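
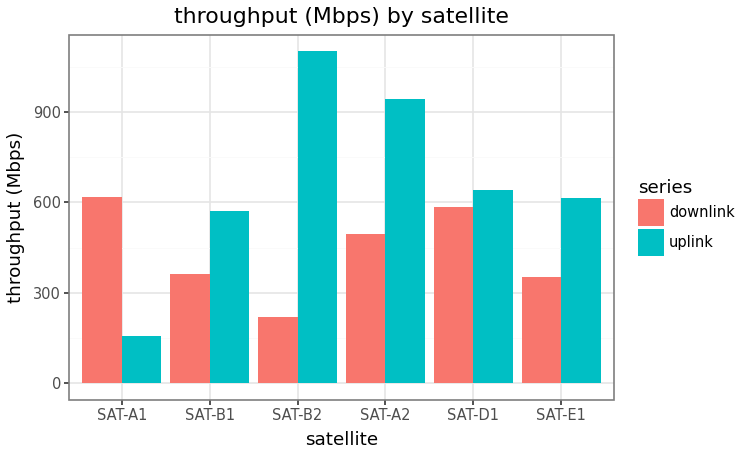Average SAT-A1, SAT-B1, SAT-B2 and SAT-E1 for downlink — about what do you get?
≈ 400

(600 + 400 + 200 + 400) / 4 ≈ 400.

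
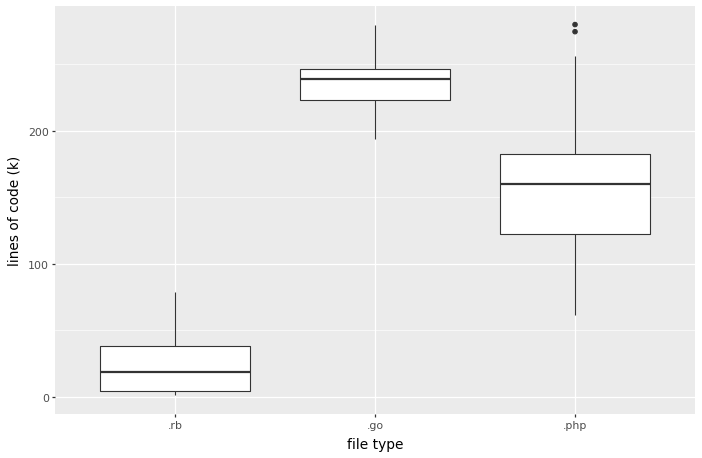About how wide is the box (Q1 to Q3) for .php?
Q3 ≈ 180, Q1 ≈ 120; IQR ≈ 60.

≈ 60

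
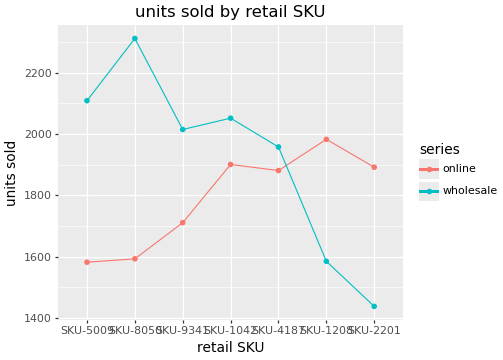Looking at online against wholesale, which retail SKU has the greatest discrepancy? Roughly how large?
SKU-8050: online ≈ 1600, wholesale ≈ 2300 → gap ≈ 700. Next-largest (SKU-5009) is only ≈ 500.

SKU-8050, ≈ 700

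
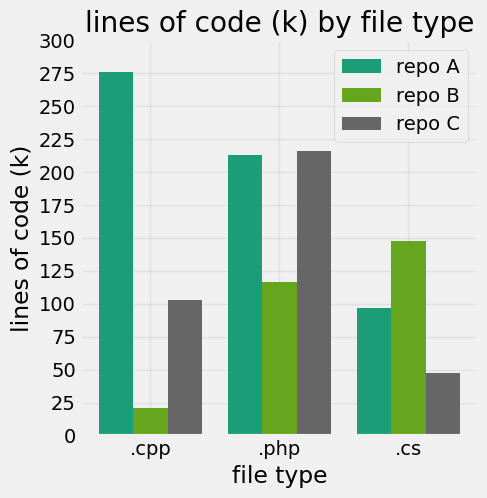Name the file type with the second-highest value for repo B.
.php

Top 3 for repo B: .cs ≈ 150, .php ≈ 125, .cpp ≈ 25.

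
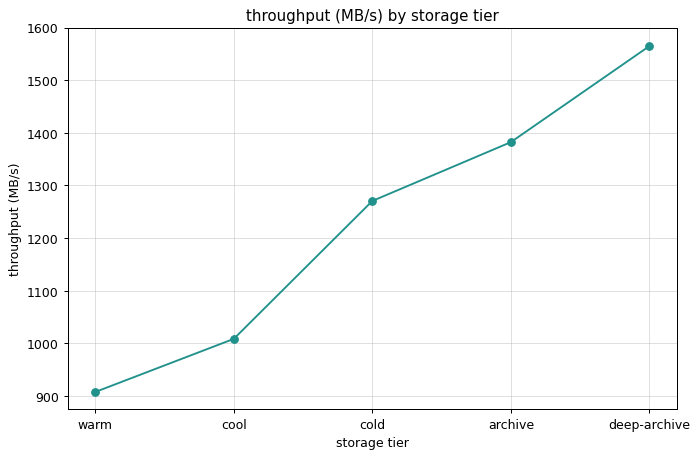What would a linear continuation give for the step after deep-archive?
Last three: 1300, 1400, 1600 → slope ≈ 150/step → next ≈ 1750.

≈ 1750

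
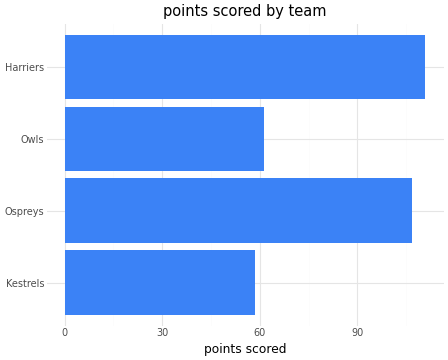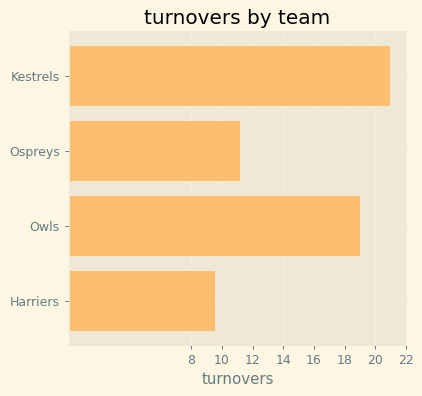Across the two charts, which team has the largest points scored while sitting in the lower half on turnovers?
Harriers

Chart 2 median turnovers ≈ 16; below-median teams: Ospreys, Harriers. Among those, Harriers has the highest points scored (≈ 120).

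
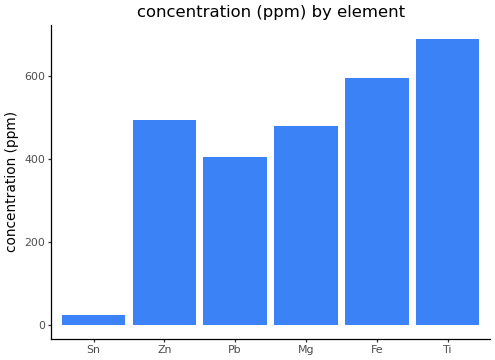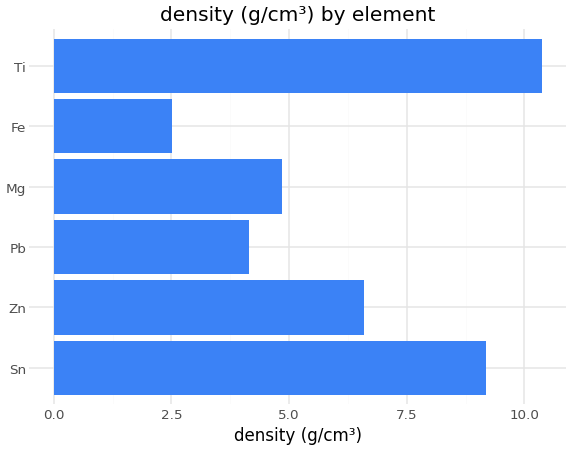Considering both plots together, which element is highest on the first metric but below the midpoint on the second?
Fe

Chart 2 median density (g/cm³) ≈ 6; below-median elements: Pb, Mg, Fe. Among those, Fe has the highest concentration (ppm) (≈ 600).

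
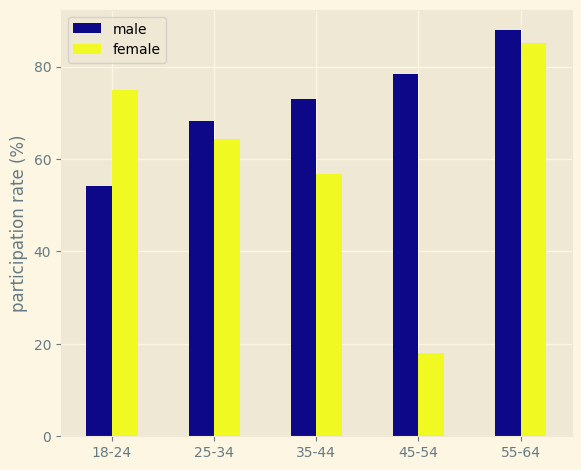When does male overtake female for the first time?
25-34

18-24: male ≈ 50 vs female ≈ 70 (not yet); 25-34: male ≈ 70 vs female ≈ 60 (first crossover).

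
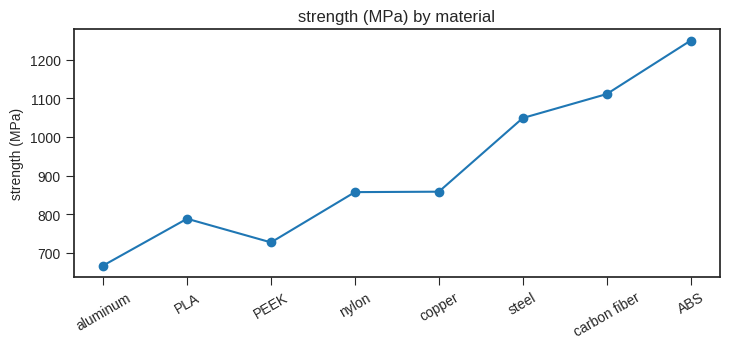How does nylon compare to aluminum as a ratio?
≈ 1.31×

nylon ≈ 850, aluminum ≈ 650; 850/650 ≈ 1.31.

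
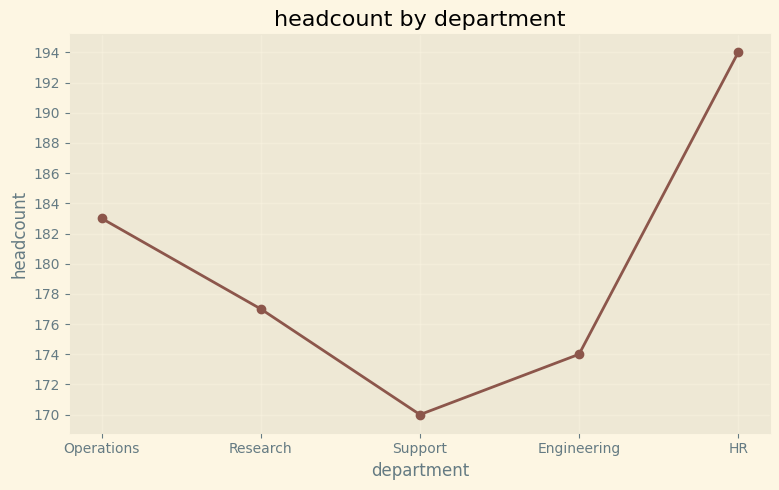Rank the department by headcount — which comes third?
Research

Top 4: HR ≈ 194, Operations ≈ 184, Research ≈ 176, Engineering ≈ 174.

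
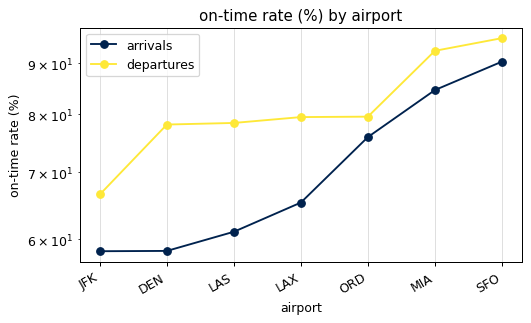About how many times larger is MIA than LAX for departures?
≈ 1.19×

MIA ≈ 95, LAX ≈ 80; 95/80 ≈ 1.19.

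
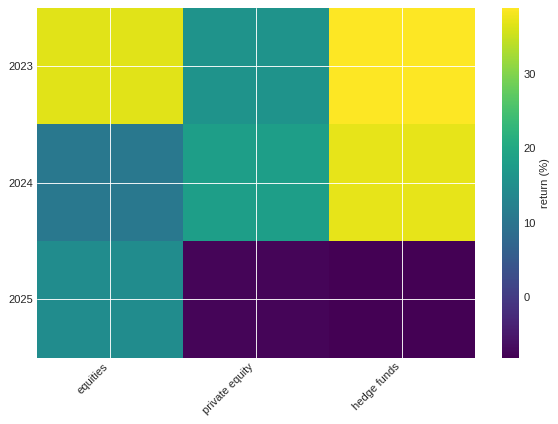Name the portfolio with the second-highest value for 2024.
private equity

Top 3 for 2024: hedge funds ≈ 35, private equity ≈ 20, equities ≈ 10.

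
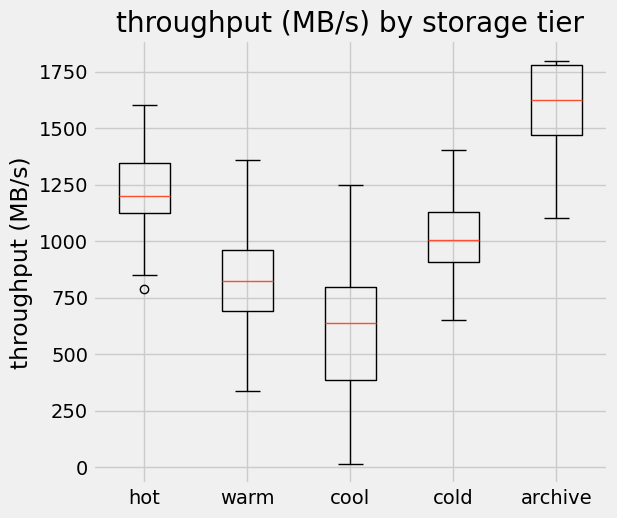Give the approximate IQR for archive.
≈ 300

Q3 ≈ 1800, Q1 ≈ 1500; IQR ≈ 300.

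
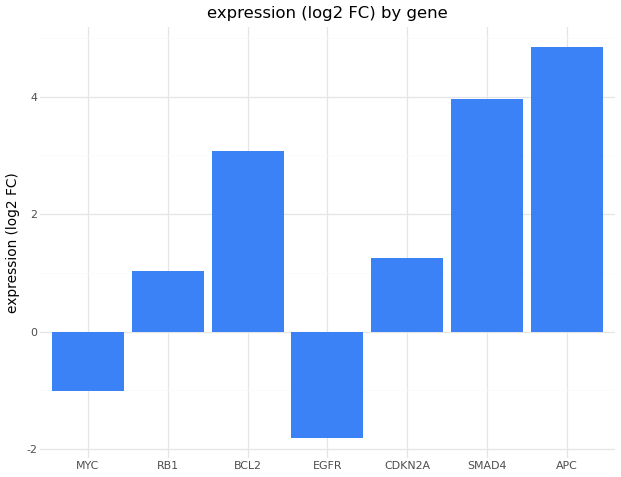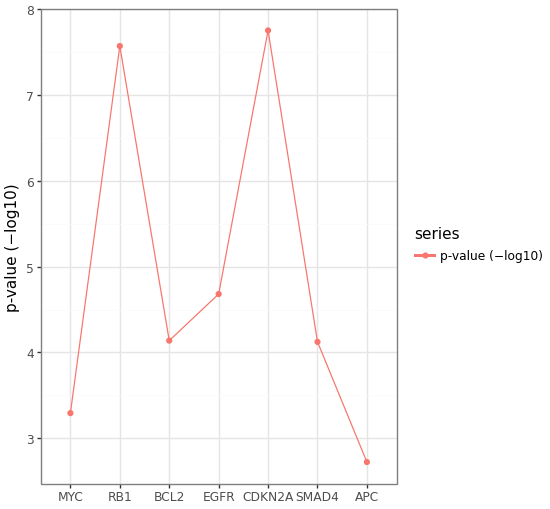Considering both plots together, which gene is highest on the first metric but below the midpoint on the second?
Chart 2 median p-value (−log10) ≈ 4; below-median genes: MYC, SMAD4, APC. Among those, APC has the highest expression (log2 FC) (≈ 5).

APC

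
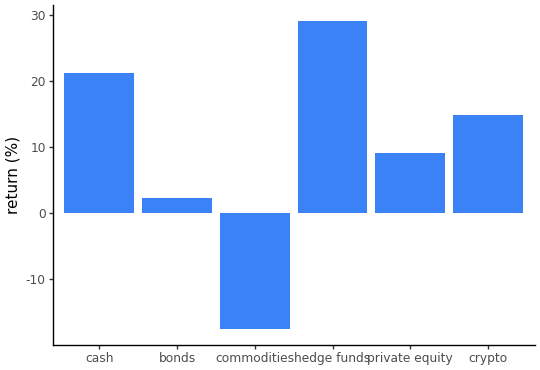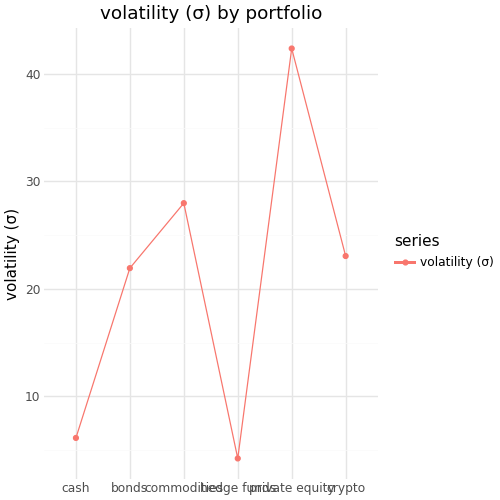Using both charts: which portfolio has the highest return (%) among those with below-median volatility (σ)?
Chart 2 median volatility (σ) ≈ 20; below-median portfolios: cash, bonds, hedge funds. Among those, hedge funds has the highest return (%) (≈ 30).

hedge funds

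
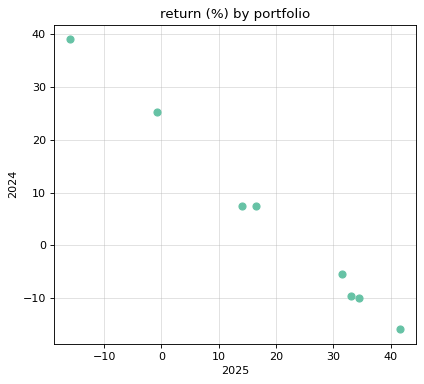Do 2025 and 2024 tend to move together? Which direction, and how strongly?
Points are negatively correlated; strong (|r| ≈ 1.0).

negative, strong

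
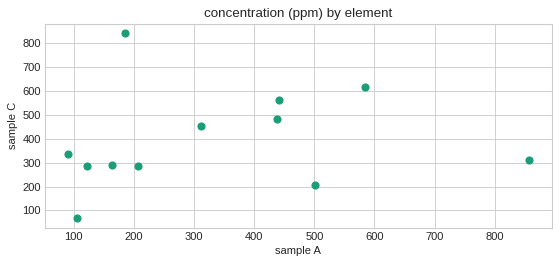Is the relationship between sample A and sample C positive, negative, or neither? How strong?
Points are roughly uncorrelated; weak (|r| ≈ 0.2).

no clear correlation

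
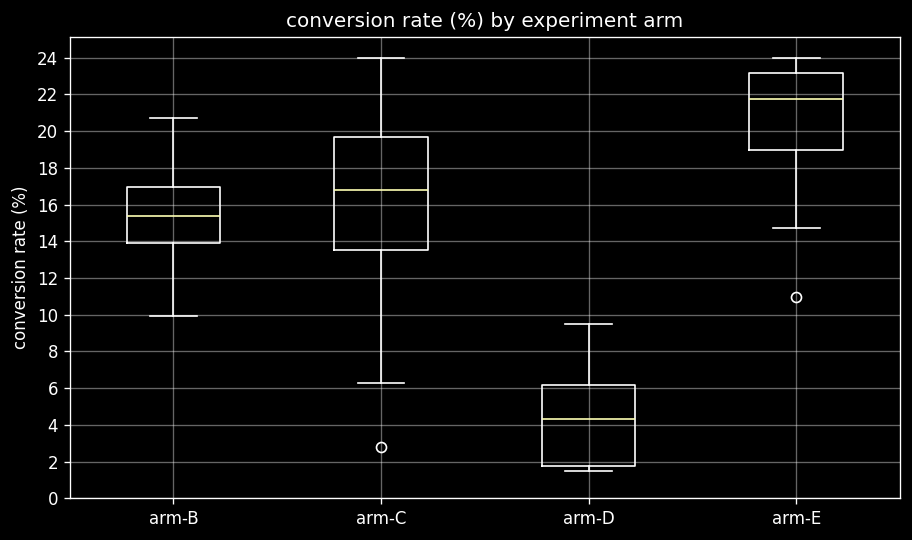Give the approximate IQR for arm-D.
≈ 4

Q3 ≈ 6, Q1 ≈ 2; IQR ≈ 4.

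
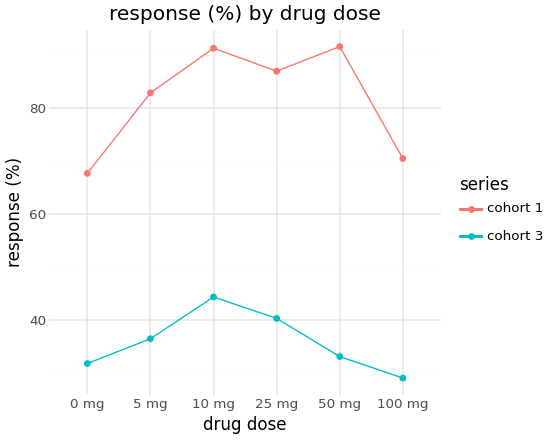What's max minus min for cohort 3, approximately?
≈ 10

Max 10 mg ≈ 40, min 100 mg ≈ 30; range ≈ 10.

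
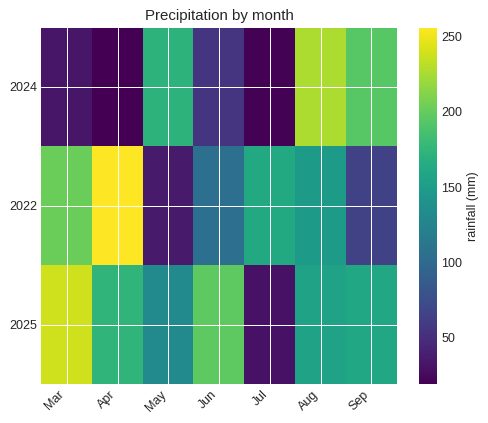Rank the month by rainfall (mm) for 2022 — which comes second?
Mar

Top 3 for 2022: Apr ≈ 260, Mar ≈ 200, Jul ≈ 160.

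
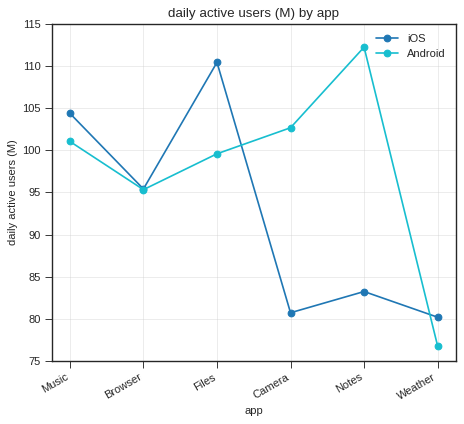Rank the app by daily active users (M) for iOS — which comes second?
Top 3 for iOS: Files ≈ 110, Music ≈ 105, Browser ≈ 95.

Music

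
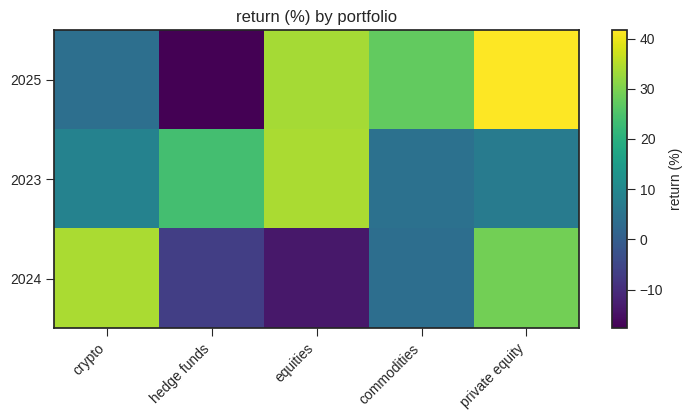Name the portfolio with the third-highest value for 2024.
commodities

Top 4 for 2024: crypto ≈ 35, private equity ≈ 30, commodities ≈ 5, hedge funds ≈ -5.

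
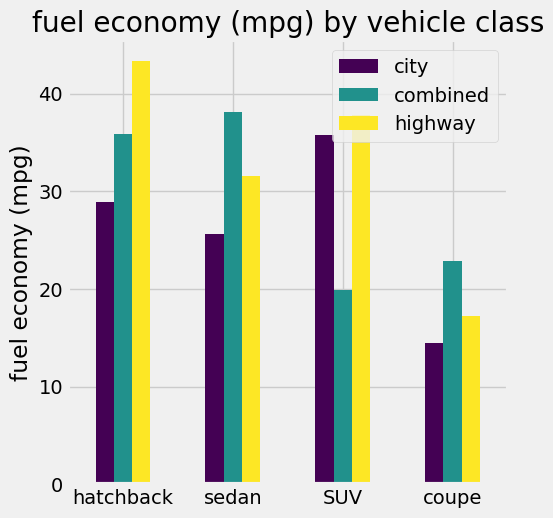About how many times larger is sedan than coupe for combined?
sedan ≈ 40, coupe ≈ 25; 40/25 ≈ 1.6.

≈ 1.6×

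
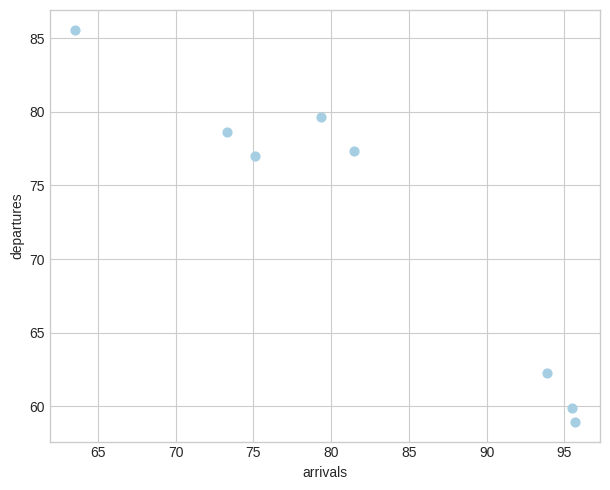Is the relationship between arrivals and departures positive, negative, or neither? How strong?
Points are negatively correlated; strong (|r| ≈ 1.0).

negative, strong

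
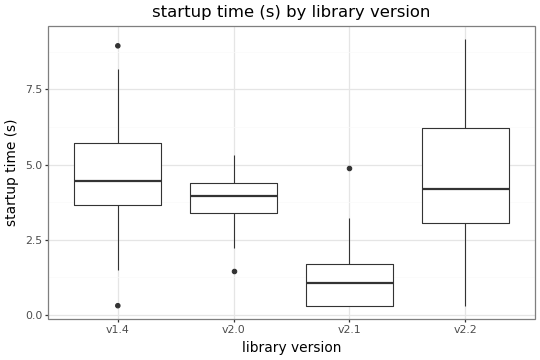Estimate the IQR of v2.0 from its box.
≈ 1.0

Q3 ≈ 4.5, Q1 ≈ 3.5; IQR ≈ 1.0.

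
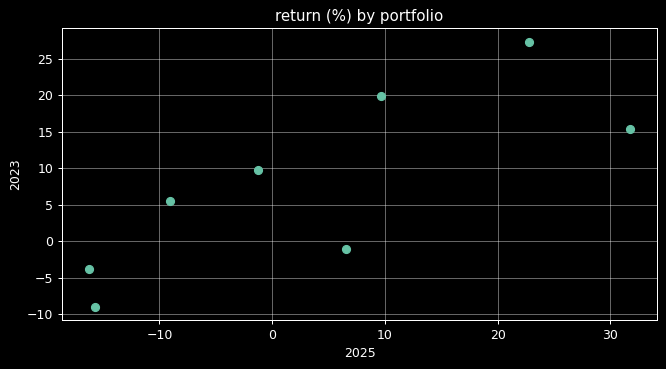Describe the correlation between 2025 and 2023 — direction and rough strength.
positive, strong

Points are positively correlated; strong (|r| ≈ 0.8).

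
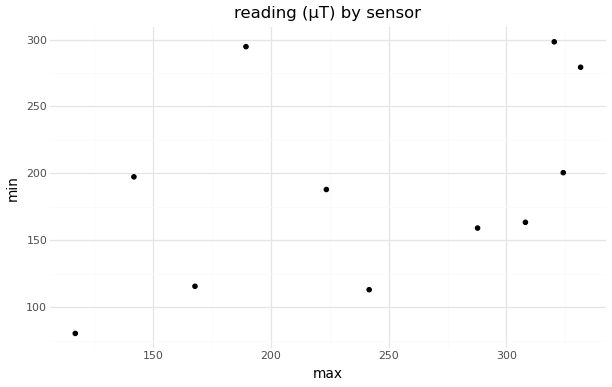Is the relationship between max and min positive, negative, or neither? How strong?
Points are positively correlated; moderate (|r| ≈ 0.5).

positive, moderate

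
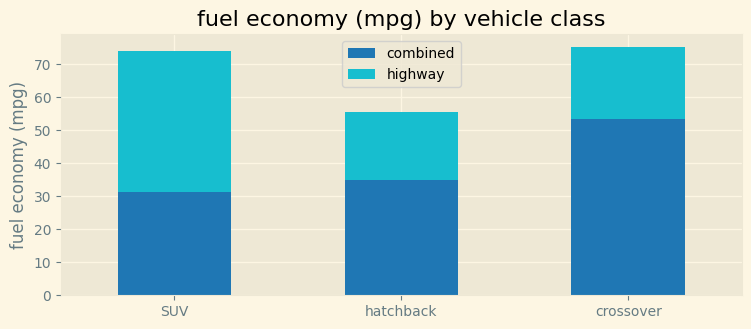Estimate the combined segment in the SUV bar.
≈ 30

combined top ≈ 30, bottom ≈ 0; segment ≈ 30.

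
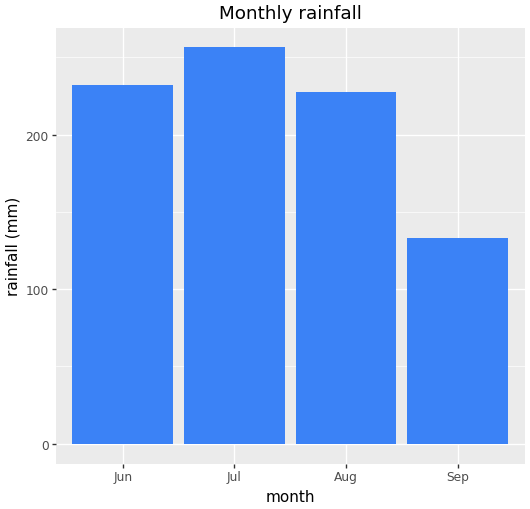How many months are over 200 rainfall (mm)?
3

Above 200: Jun, Jul, Aug.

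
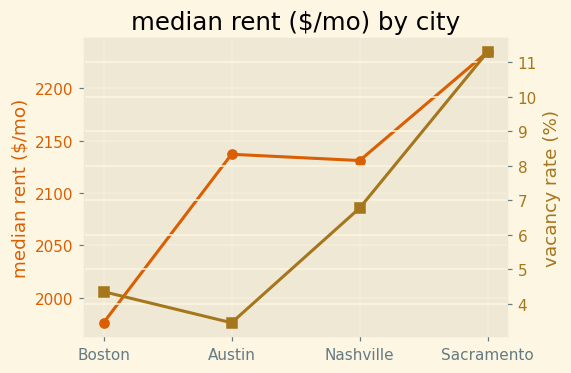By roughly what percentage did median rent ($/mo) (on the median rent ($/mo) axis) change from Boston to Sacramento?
Boston ≈ 1975, Sacramento ≈ 2225; (2225 − 1975) / 1975 ≈ +12.7%.

≈ +12.7%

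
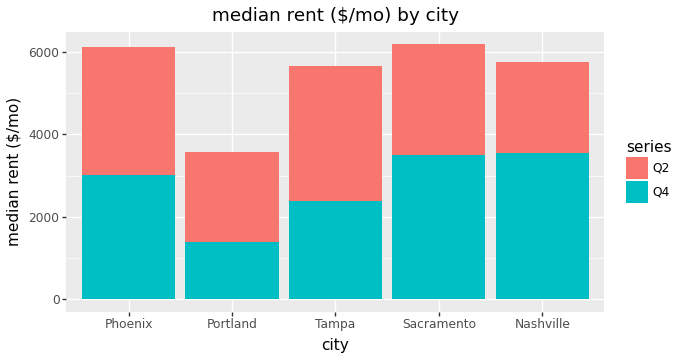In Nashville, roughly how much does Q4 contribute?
Q4 top ≈ 4000, bottom ≈ 0; segment ≈ 4000.

≈ 4000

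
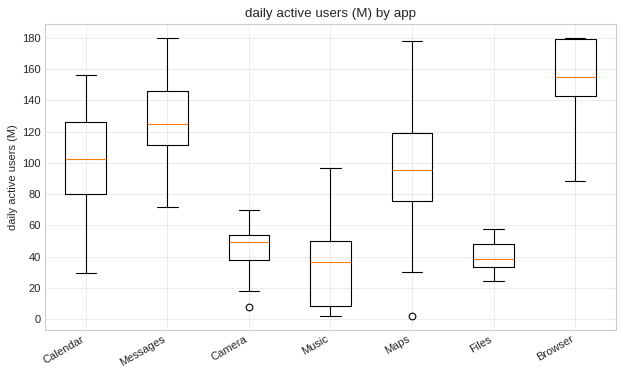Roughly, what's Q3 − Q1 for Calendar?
≈ 40

Q3 ≈ 120, Q1 ≈ 80; IQR ≈ 40.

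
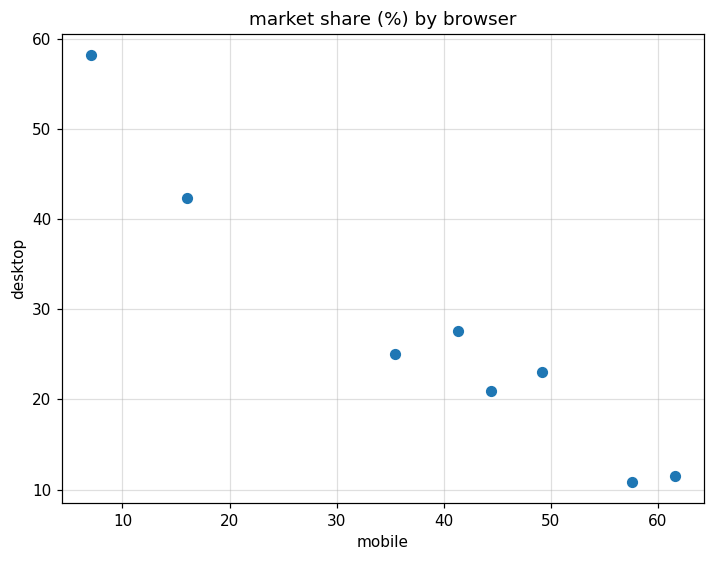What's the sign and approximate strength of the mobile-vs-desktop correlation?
negative, strong

Points are negatively correlated; strong (|r| ≈ 1.0).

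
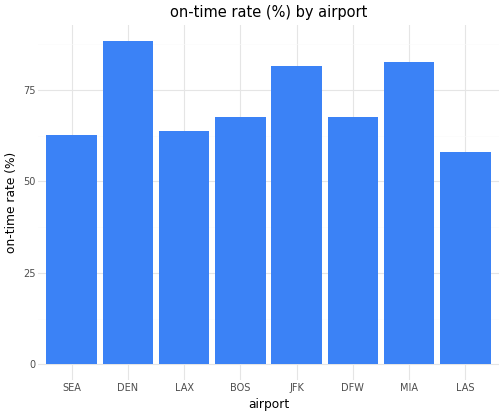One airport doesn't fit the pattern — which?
DEN ≈ 90; the rest sit between ≈ 60 and ≈ 80.

DEN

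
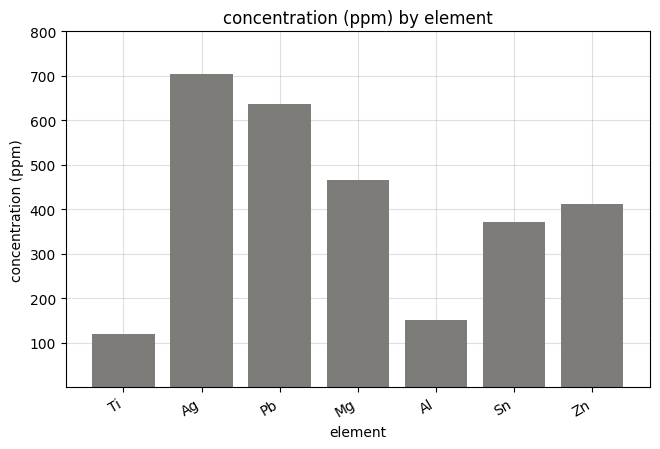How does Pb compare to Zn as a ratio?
≈ 1.5×

Pb ≈ 600, Zn ≈ 400; 600/400 ≈ 1.5.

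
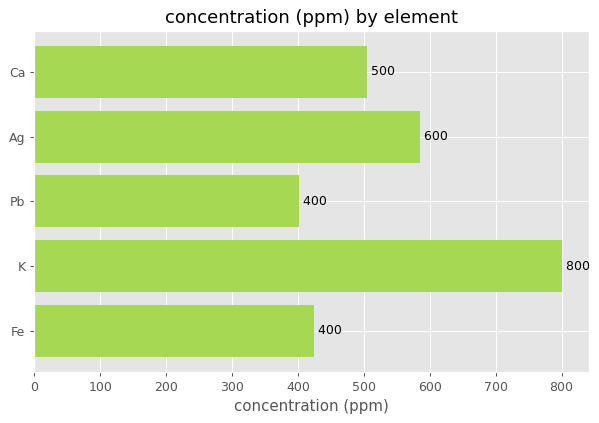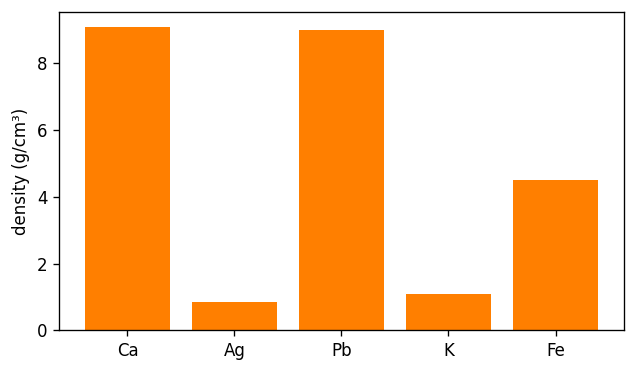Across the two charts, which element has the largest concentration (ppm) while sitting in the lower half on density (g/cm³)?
Chart 2 median density (g/cm³) ≈ 4; below-median elements: Ag, K. Among those, K has the highest concentration (ppm) (≈ 800).

K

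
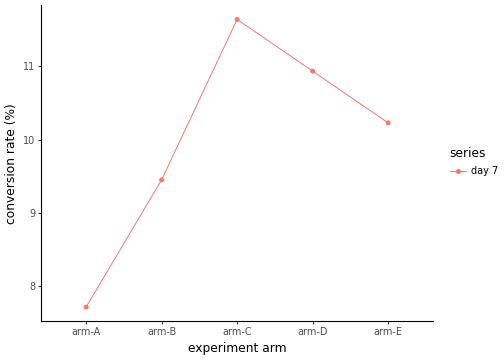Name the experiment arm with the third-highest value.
arm-E

Top 4: arm-C ≈ 11.5, arm-D ≈ 11.0, arm-E ≈ 10.0, arm-B ≈ 9.5.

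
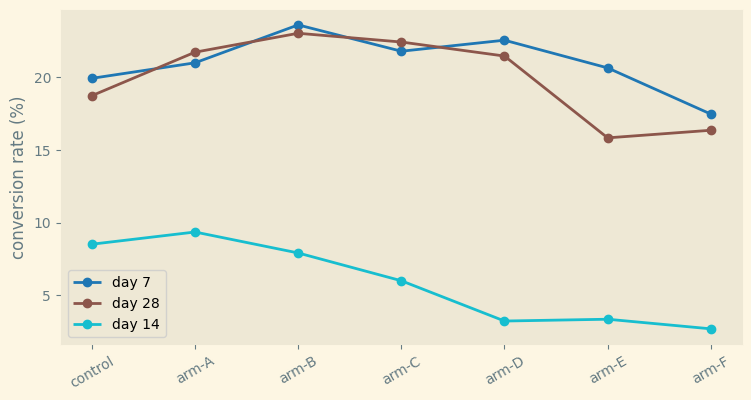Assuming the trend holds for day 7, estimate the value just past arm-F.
≈ 16

Last three: 22, 20, 18 → slope ≈ -2/step → next ≈ 16.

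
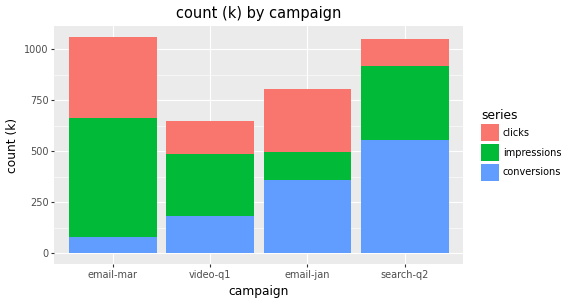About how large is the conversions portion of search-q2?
≈ 600

conversions top ≈ 600, bottom ≈ 0; segment ≈ 600.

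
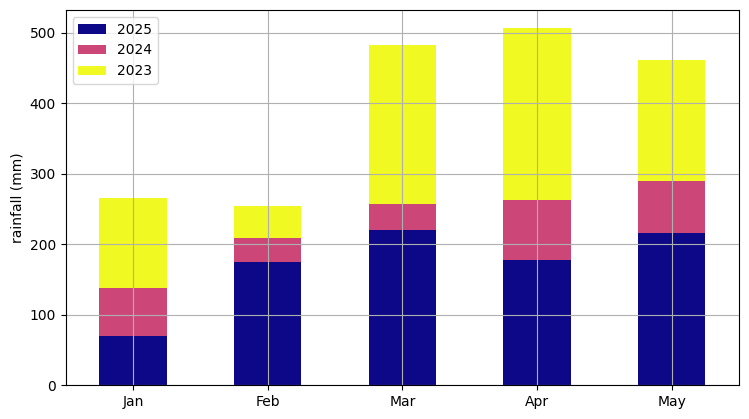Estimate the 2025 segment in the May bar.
2025 top ≈ 200, bottom ≈ 0; segment ≈ 200.

≈ 200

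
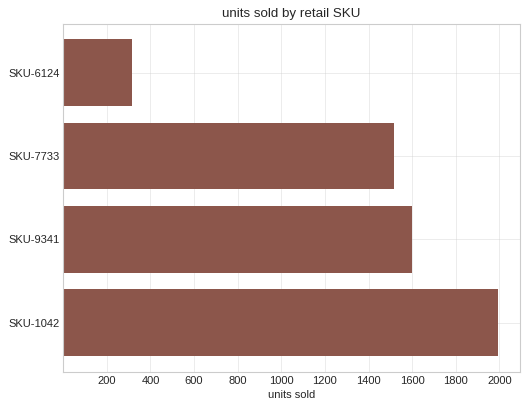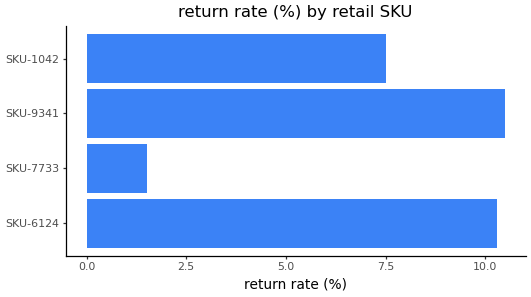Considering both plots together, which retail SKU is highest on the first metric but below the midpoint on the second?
Chart 2 median return rate (%) ≈ 9; below-median retail SKUs: SKU-7733, SKU-1042. Among those, SKU-1042 has the highest units sold (≈ 2000).

SKU-1042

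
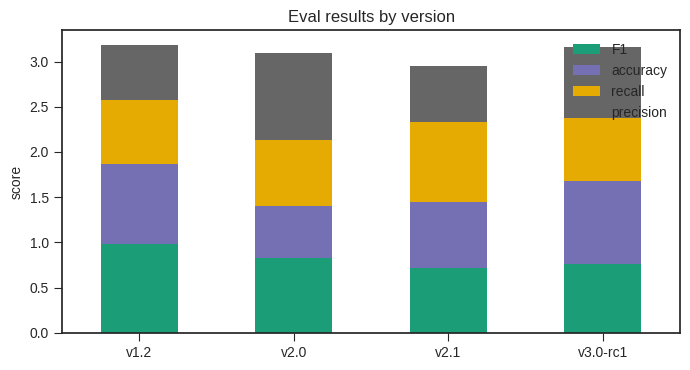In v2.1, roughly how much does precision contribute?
≈ 0.5

precision top ≈ 3.0, bottom ≈ 2.5; segment ≈ 0.5.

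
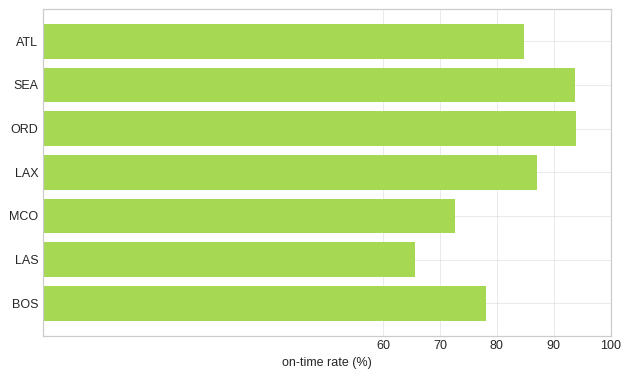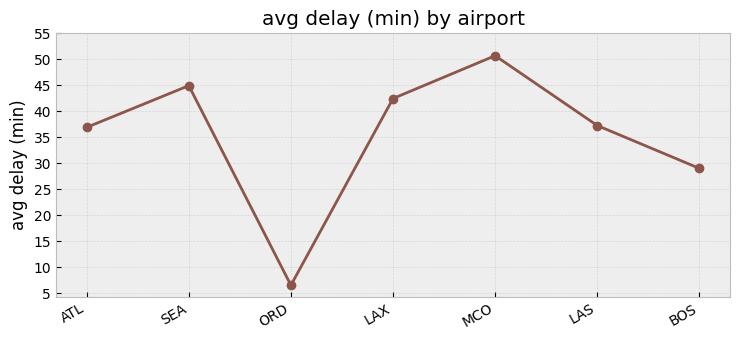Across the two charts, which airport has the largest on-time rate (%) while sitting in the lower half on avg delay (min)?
ORD

Chart 2 median avg delay (min) ≈ 35; below-median airports: ATL, ORD, BOS. Among those, ORD has the highest on-time rate (%) (≈ 90).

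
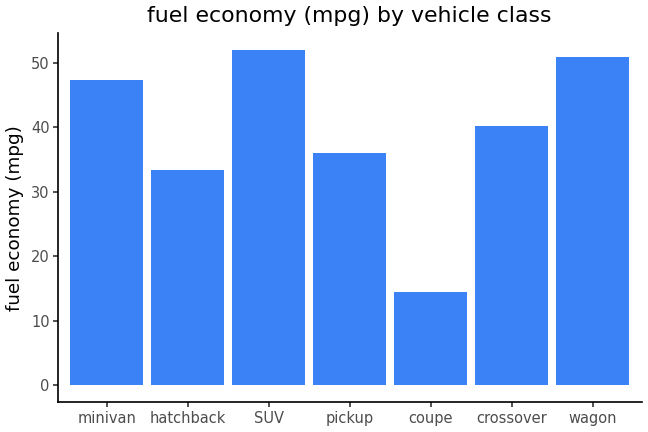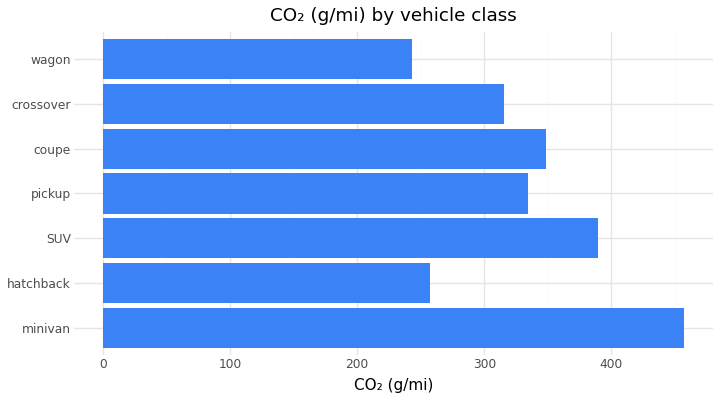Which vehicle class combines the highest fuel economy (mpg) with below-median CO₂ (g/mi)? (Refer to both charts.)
Chart 2 median CO₂ (g/mi) ≈ 350; below-median vehicle classes: hatchback, crossover, wagon. Among those, wagon has the highest fuel economy (mpg) (≈ 50).

wagon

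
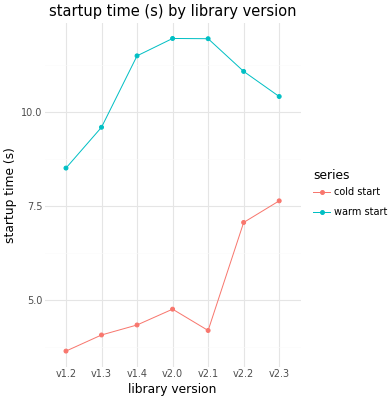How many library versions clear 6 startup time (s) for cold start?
2

Above 6: v2.2, v2.3.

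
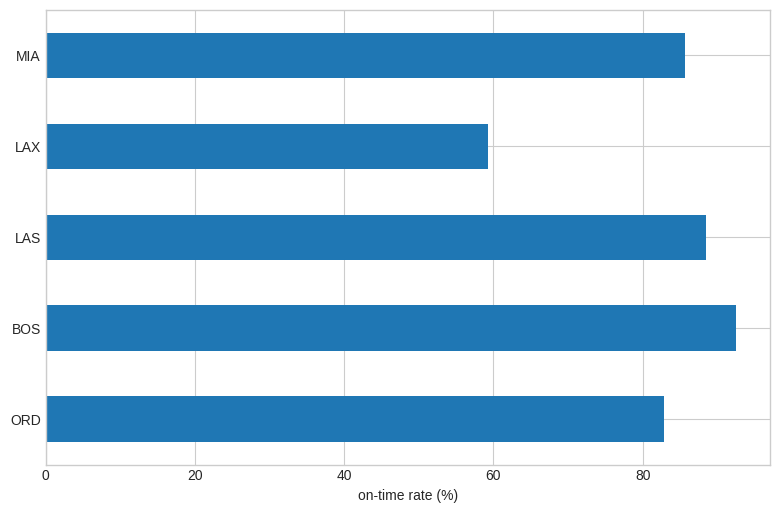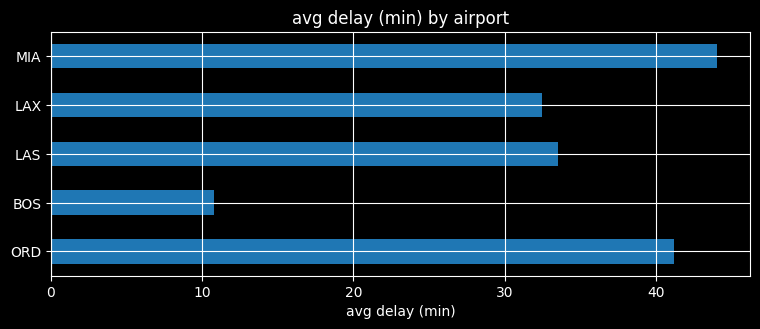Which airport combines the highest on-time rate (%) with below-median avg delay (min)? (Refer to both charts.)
Chart 2 median avg delay (min) ≈ 35; below-median airports: BOS, LAX. Among those, BOS has the highest on-time rate (%) (≈ 90).

BOS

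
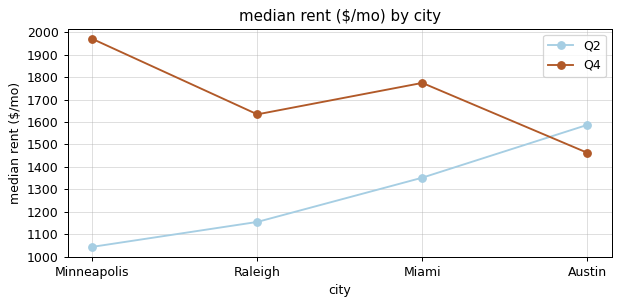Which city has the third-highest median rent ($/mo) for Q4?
Raleigh

Top 4 for Q4: Minneapolis ≈ 2000, Miami ≈ 1800, Raleigh ≈ 1600, Austin ≈ 1500.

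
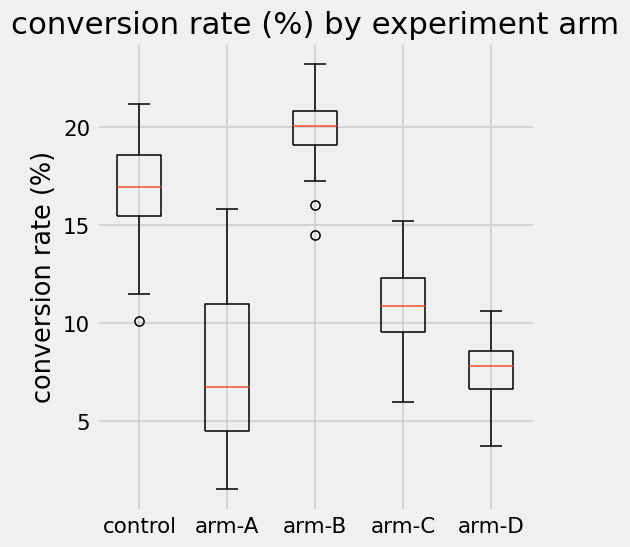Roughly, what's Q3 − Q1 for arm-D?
≈ 2

Q3 ≈ 8, Q1 ≈ 6; IQR ≈ 2.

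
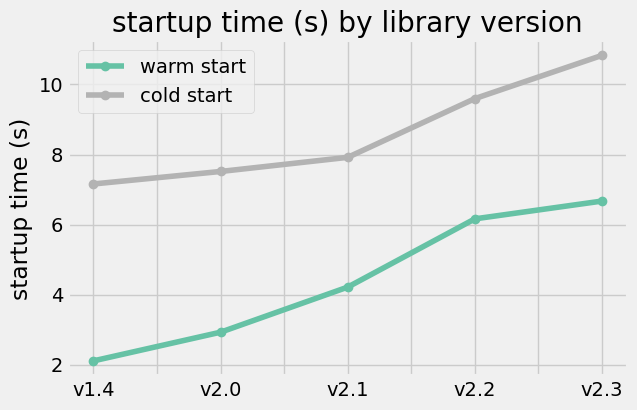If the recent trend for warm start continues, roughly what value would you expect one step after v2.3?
≈ 8.5

Last three: 4, 6, 7 → slope ≈ 1.5/step → next ≈ 8.5.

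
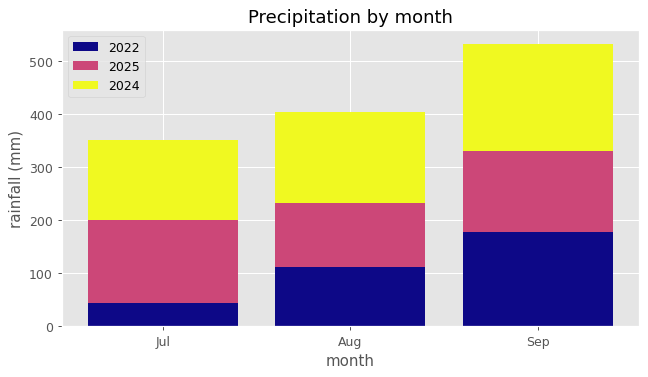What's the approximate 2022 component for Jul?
2022 top ≈ 50, bottom ≈ 0; segment ≈ 50.

≈ 50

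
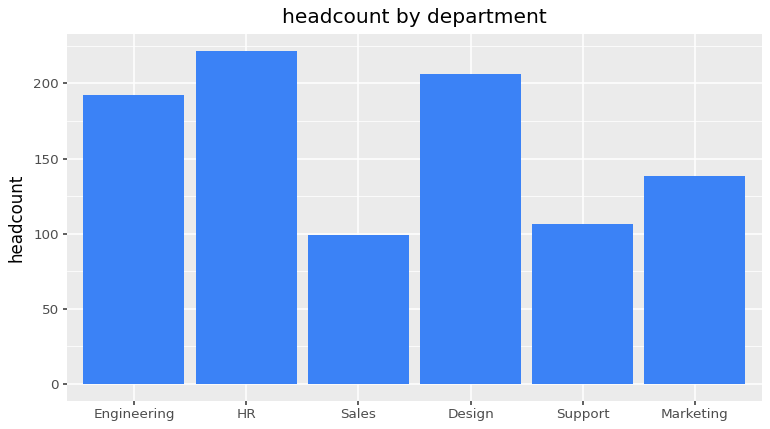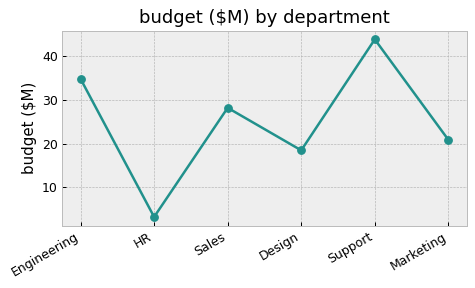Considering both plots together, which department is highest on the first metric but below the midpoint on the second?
Chart 2 median budget ($M) ≈ 25; below-median departments: HR, Design, Marketing. Among those, HR has the highest headcount (≈ 225).

HR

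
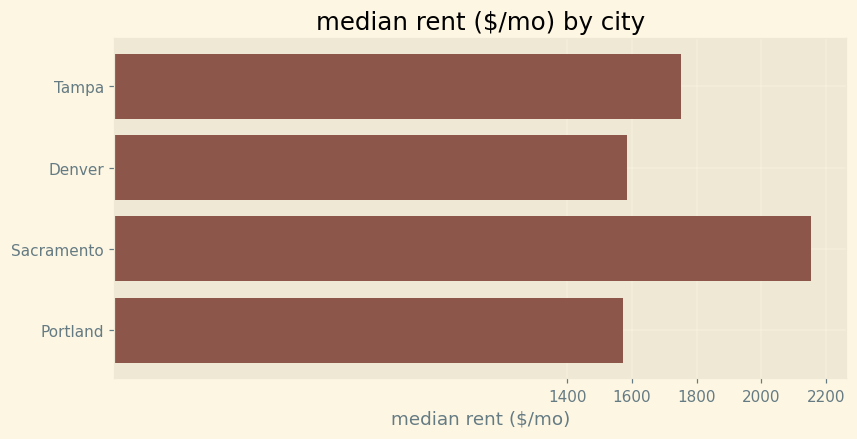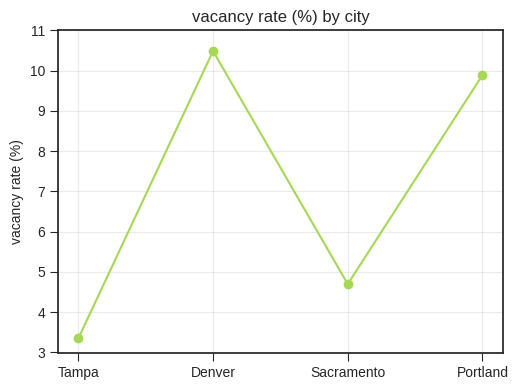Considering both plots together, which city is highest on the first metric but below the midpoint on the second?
Chart 2 median vacancy rate (%) ≈ 7; below-median cities: Tampa, Sacramento. Among those, Sacramento has the highest median rent ($/mo) (≈ 2200).

Sacramento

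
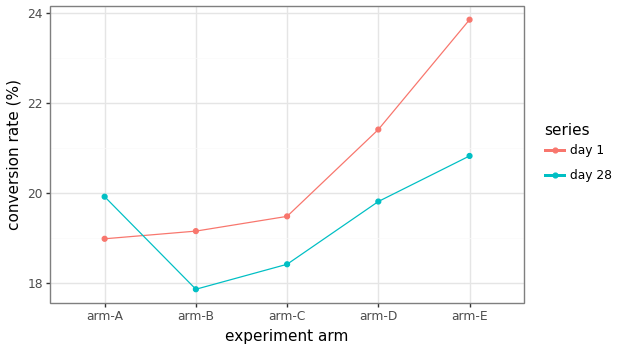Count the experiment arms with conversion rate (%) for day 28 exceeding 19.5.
3

Above 19.5: arm-A, arm-D, arm-E.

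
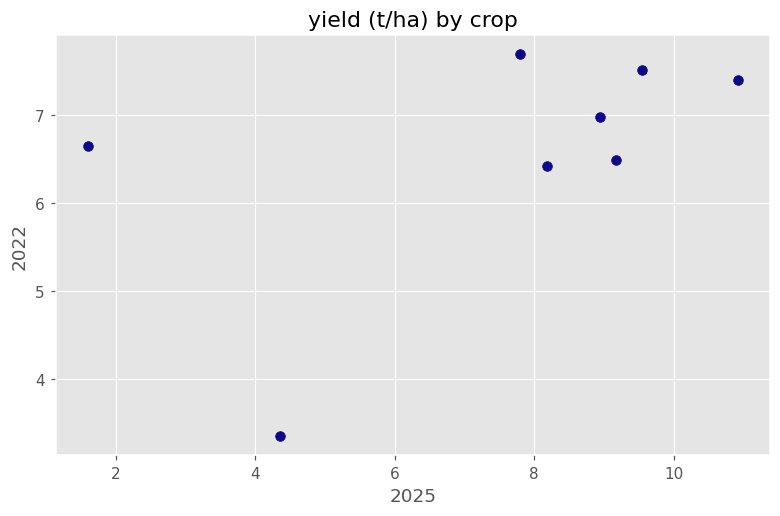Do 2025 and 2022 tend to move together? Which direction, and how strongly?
Points are positively correlated; moderate (|r| ≈ 0.5).

positive, moderate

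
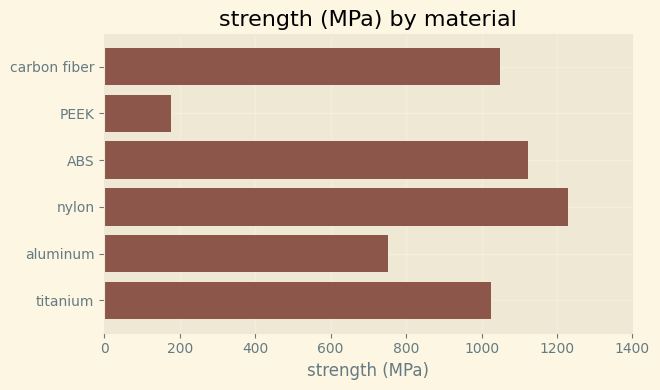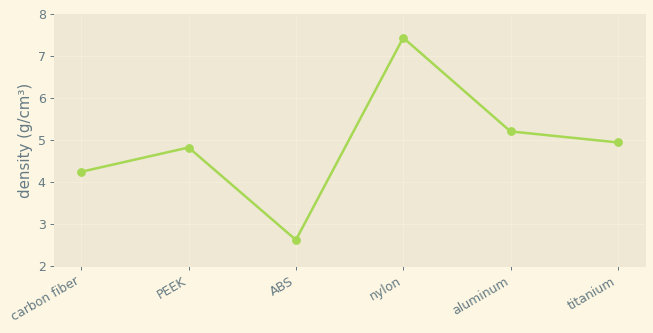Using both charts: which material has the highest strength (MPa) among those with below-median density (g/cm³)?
Chart 2 median density (g/cm³) ≈ 5; below-median materials: carbon fiber, PEEK, ABS. Among those, ABS has the highest strength (MPa) (≈ 1200).

ABS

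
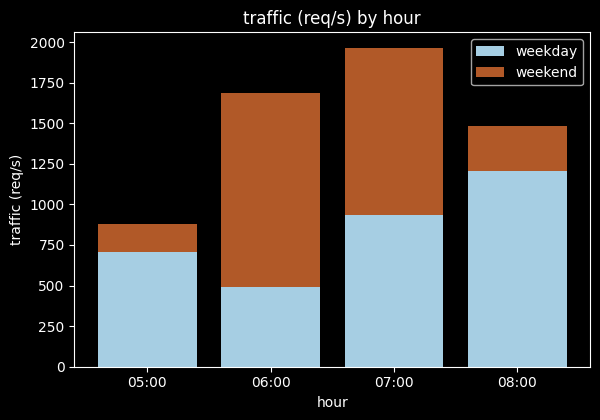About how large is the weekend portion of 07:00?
≈ 1000

weekend top ≈ 2000, bottom ≈ 1000; segment ≈ 1000.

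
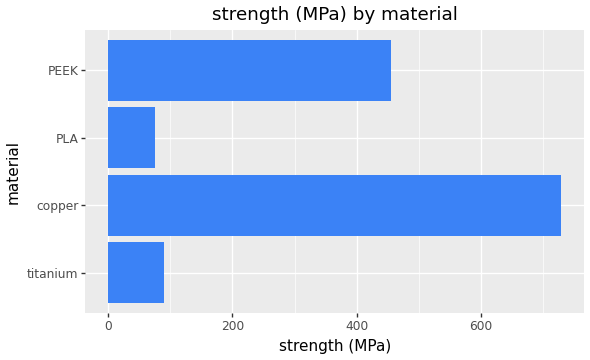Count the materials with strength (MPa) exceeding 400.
2

Above 400: copper, PEEK.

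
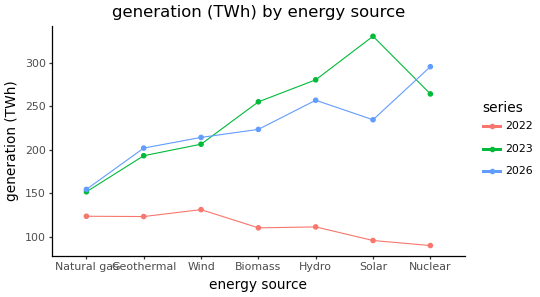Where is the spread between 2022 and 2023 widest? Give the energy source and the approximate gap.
Solar: 2022 ≈ 100, 2023 ≈ 325 → gap ≈ 225. Next-largest (Nuclear) is only ≈ 175.

Solar, ≈ 225 TWh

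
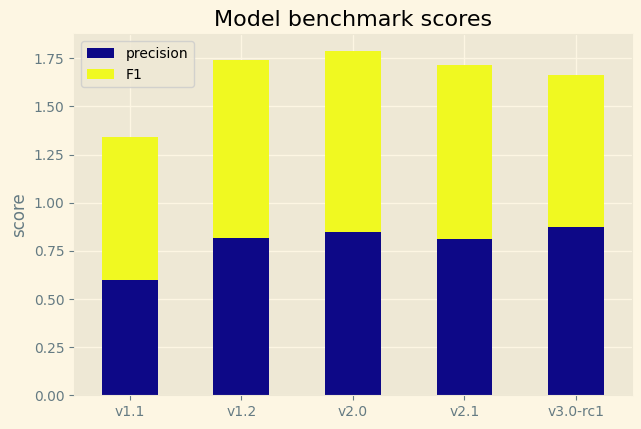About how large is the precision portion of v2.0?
≈ 0.8

precision top ≈ 0.8, bottom ≈ 0.0; segment ≈ 0.8.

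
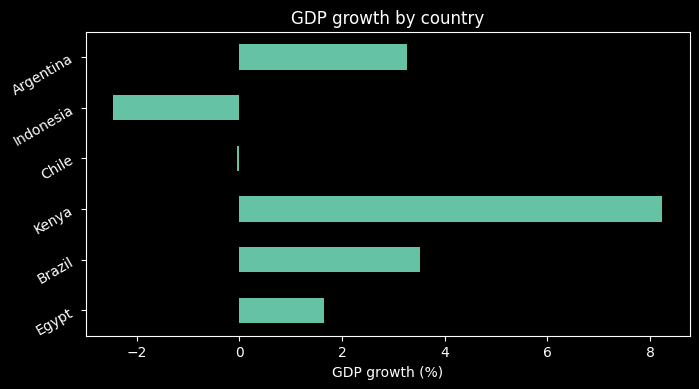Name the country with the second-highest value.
Top 3: Kenya ≈ 8, Brazil ≈ 4, Argentina ≈ 3.

Brazil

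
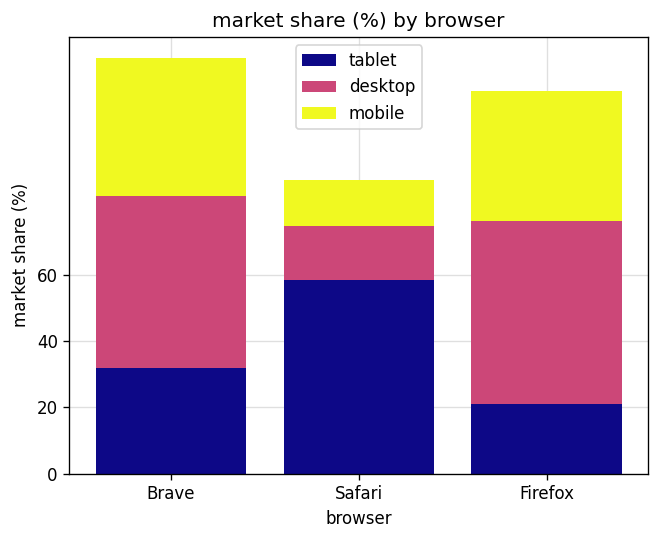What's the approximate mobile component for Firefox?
≈ 40

mobile top ≈ 120, bottom ≈ 80; segment ≈ 40.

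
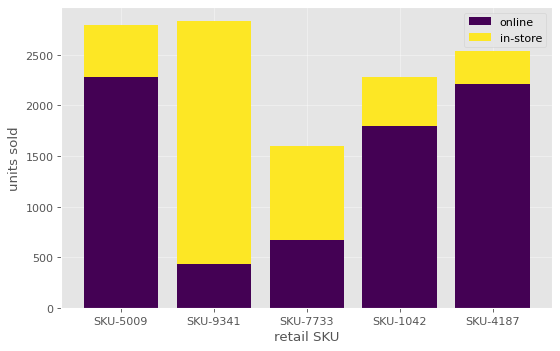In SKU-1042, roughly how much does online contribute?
≈ 2000

online top ≈ 2000, bottom ≈ 0; segment ≈ 2000.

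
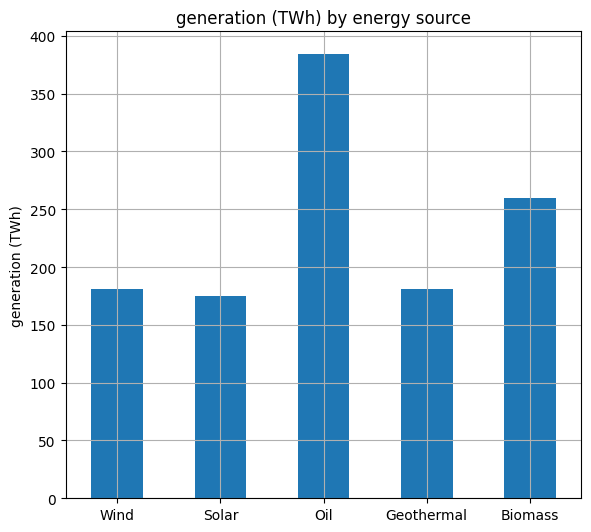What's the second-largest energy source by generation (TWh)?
Top 3: Oil ≈ 400, Biomass ≈ 250, Geothermal ≈ 200.

Biomass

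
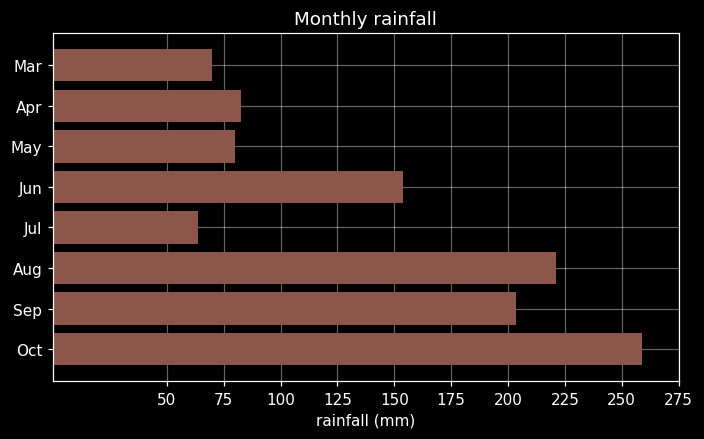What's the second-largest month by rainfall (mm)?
Top 3: Oct ≈ 250, Aug ≈ 225, Sep ≈ 200.

Aug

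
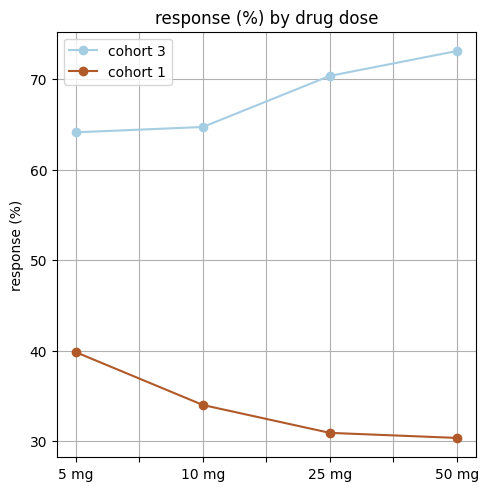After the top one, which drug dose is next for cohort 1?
Top 3 for cohort 1: 5 mg ≈ 40, 10 mg ≈ 35, 25 mg ≈ 30.

10 mg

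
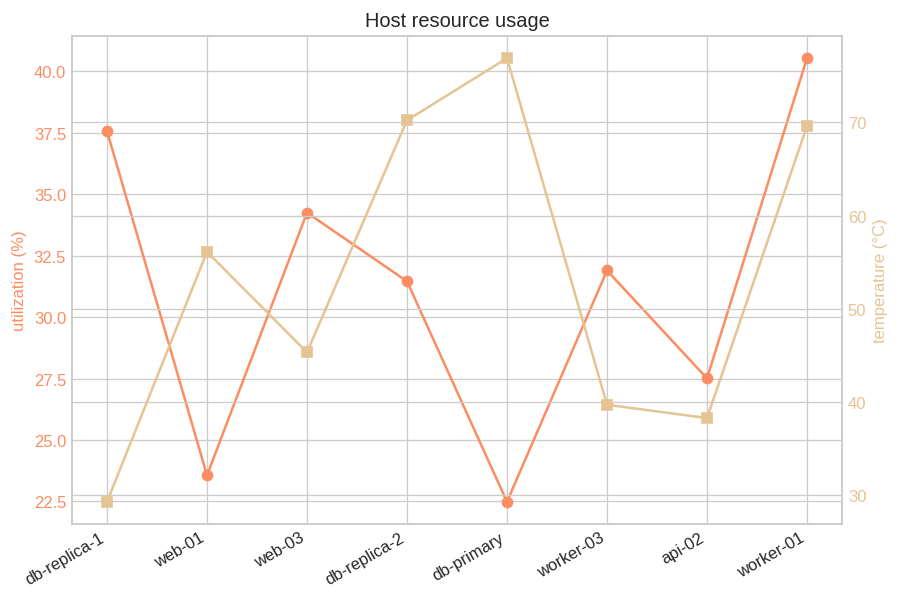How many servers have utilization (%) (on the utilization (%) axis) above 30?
Above 30: db-replica-1, web-03, db-replica-2, worker-03, worker-01.

5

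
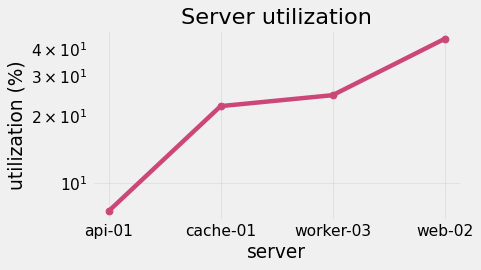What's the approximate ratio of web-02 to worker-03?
web-02 ≈ 45, worker-03 ≈ 25; 45/25 ≈ 1.8.

≈ 1.8×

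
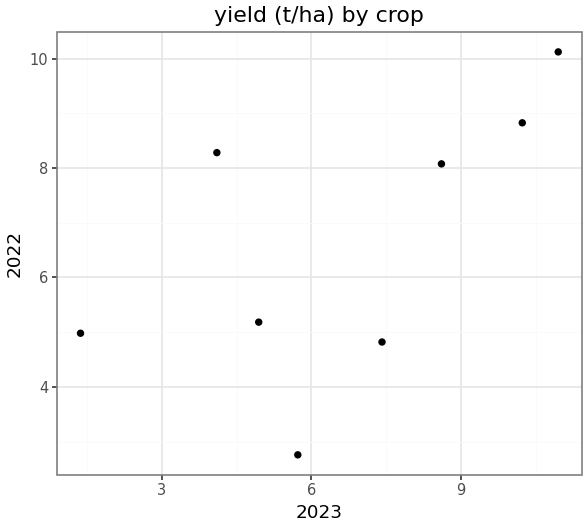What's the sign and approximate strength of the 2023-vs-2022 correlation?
positive, moderate

Points are positively correlated; moderate (|r| ≈ 0.6).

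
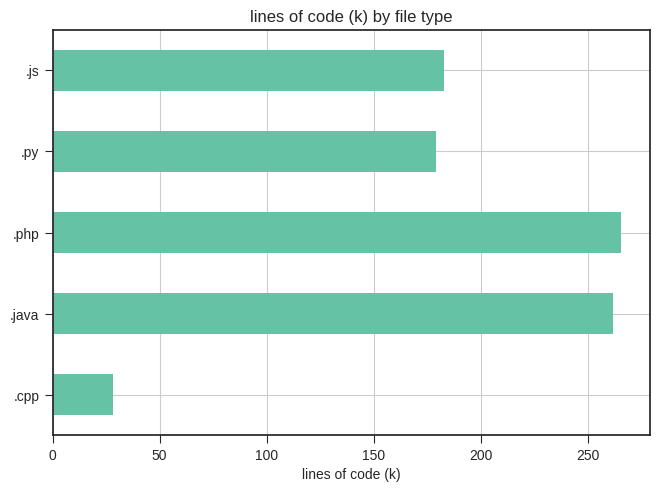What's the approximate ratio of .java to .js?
.java ≈ 250, .js ≈ 175; 250/175 ≈ 1.43.

≈ 1.43×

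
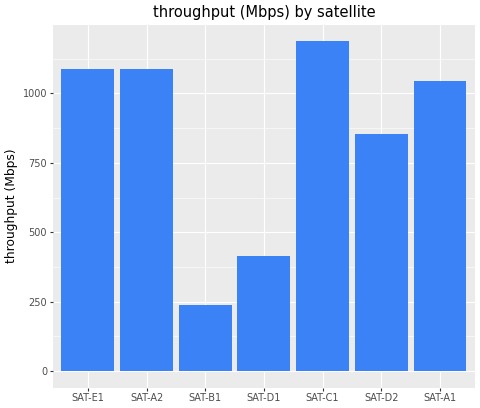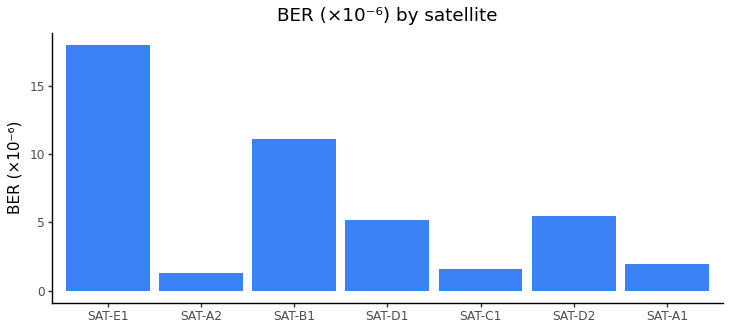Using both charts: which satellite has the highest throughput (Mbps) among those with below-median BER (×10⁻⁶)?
Chart 2 median BER (×10⁻⁶) ≈ 6; below-median satellites: SAT-A2, SAT-C1, SAT-A1. Among those, SAT-C1 has the highest throughput (Mbps) (≈ 1200).

SAT-C1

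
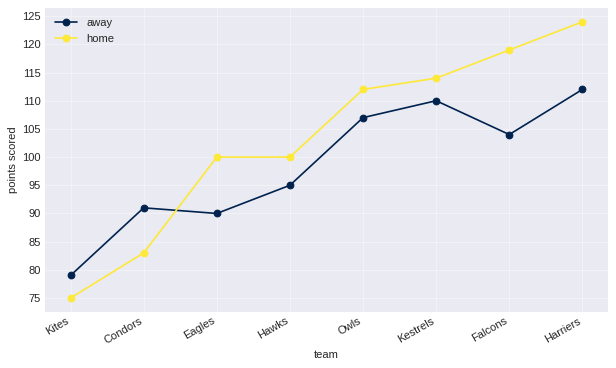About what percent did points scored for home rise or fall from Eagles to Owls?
Eagles ≈ 100, Owls ≈ 110; (110 − 100) / 100 ≈ +10%.

≈ +10%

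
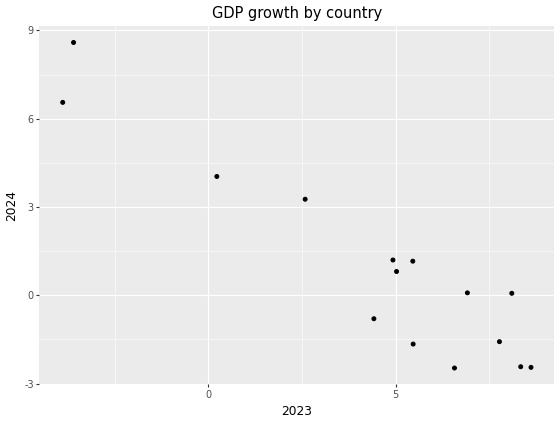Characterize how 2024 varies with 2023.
negative, strong

Points are negatively correlated; strong (|r| ≈ 0.9).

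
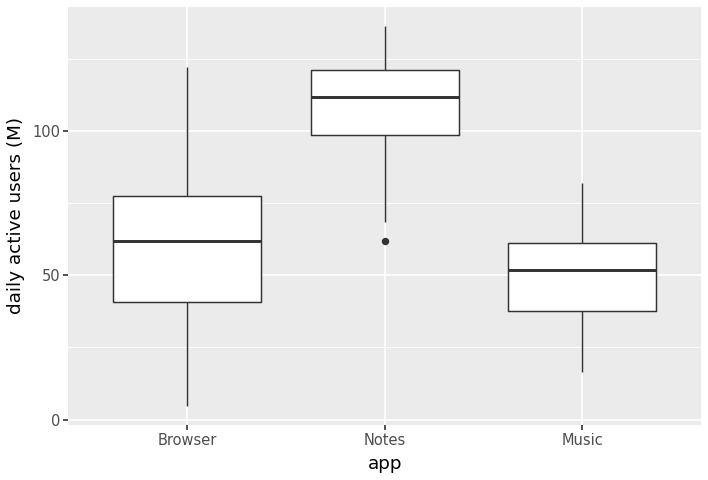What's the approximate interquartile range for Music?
Q3 ≈ 60, Q1 ≈ 40; IQR ≈ 20.

≈ 20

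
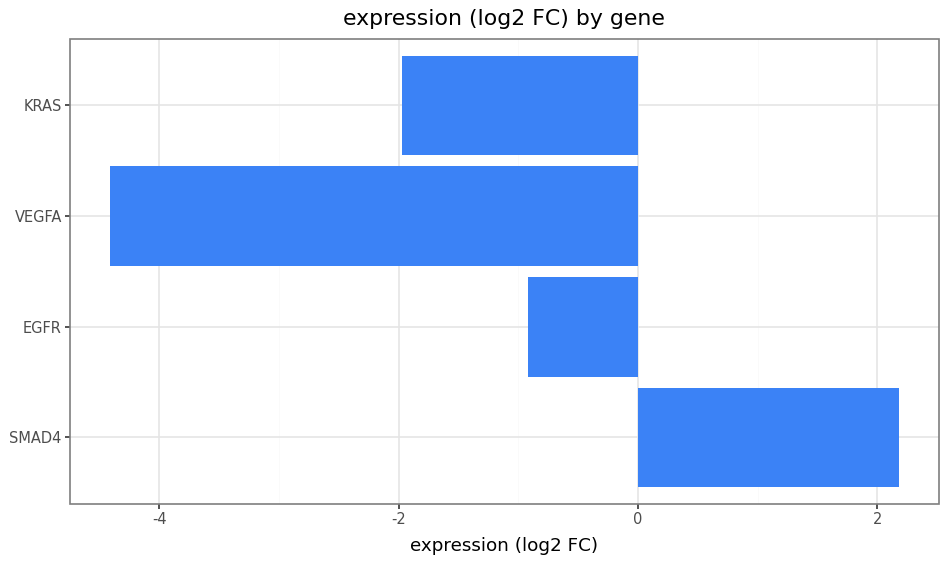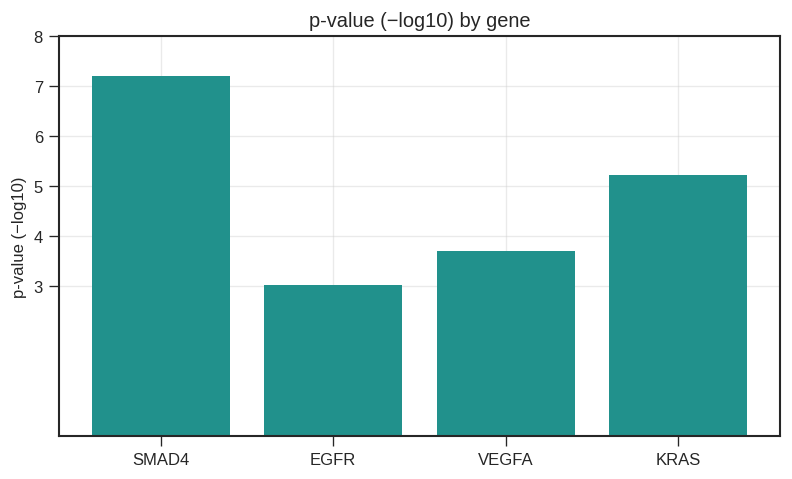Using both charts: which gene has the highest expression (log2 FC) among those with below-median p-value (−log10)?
EGFR

Chart 2 median p-value (−log10) ≈ 4; below-median genes: EGFR, VEGFA. Among those, EGFR has the highest expression (log2 FC) (≈ -1).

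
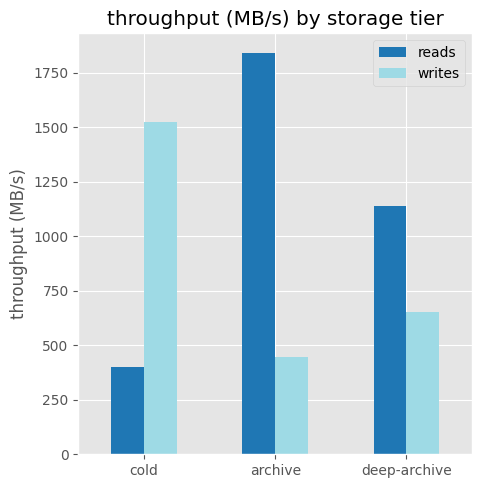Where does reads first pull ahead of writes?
cold: reads ≈ 400 vs writes ≈ 1600 (not yet); archive: reads ≈ 1800 vs writes ≈ 400 (first crossover).

archive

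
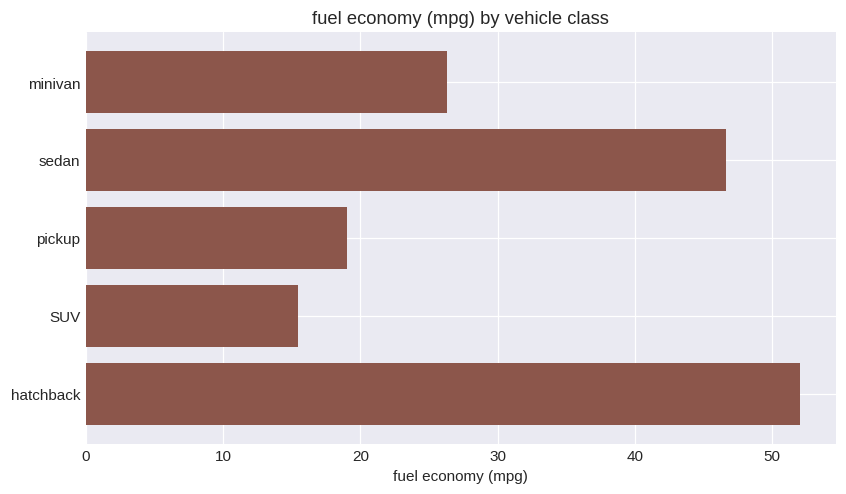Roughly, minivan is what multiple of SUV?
≈ 1.67×

minivan ≈ 25, SUV ≈ 15; 25/15 ≈ 1.67.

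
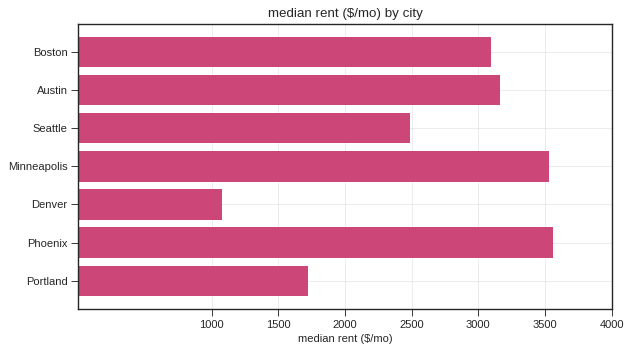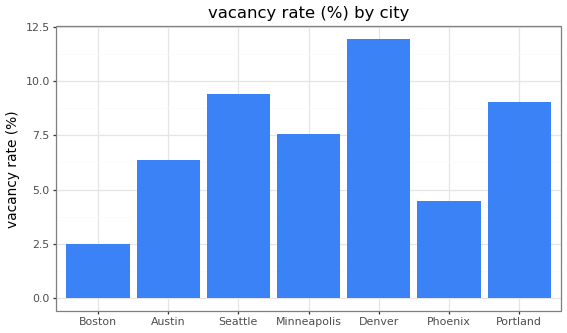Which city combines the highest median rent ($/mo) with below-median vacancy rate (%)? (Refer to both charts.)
Chart 2 median vacancy rate (%) ≈ 8; below-median cities: Boston, Austin, Phoenix. Among those, Phoenix has the highest median rent ($/mo) (≈ 3500).

Phoenix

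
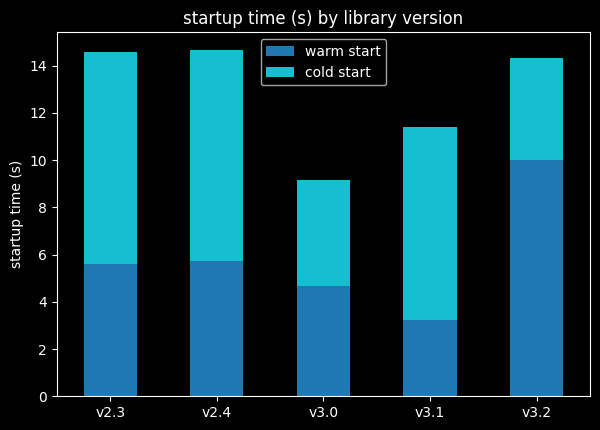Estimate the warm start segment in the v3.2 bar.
≈ 10

warm start top ≈ 10, bottom ≈ 0; segment ≈ 10.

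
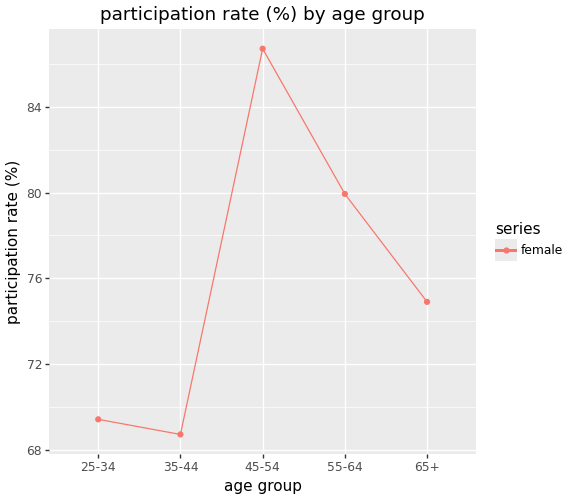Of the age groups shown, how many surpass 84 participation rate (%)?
Above 84: 45-54.

1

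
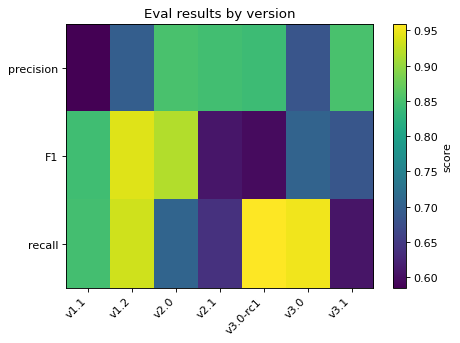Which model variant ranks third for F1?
v1.1

Top 4 for F1: v1.2 ≈ 0.95, v2.0 ≈ 0.90, v1.1 ≈ 0.85, v3.0 ≈ 0.70.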